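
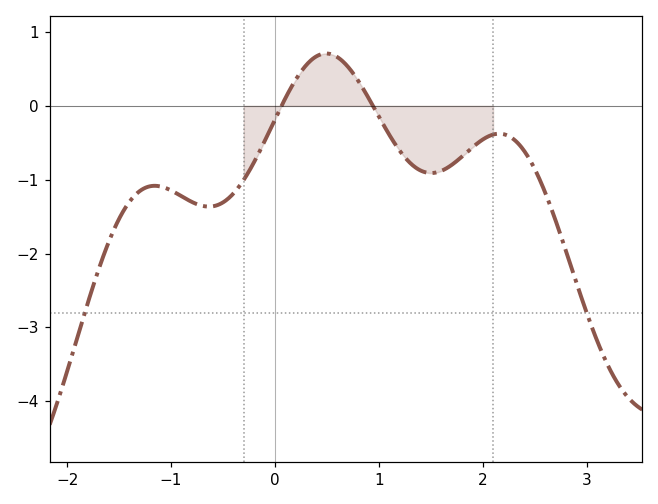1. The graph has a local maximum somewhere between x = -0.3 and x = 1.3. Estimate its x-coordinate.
0.493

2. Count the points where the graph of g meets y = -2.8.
2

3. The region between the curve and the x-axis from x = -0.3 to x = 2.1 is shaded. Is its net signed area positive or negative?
negative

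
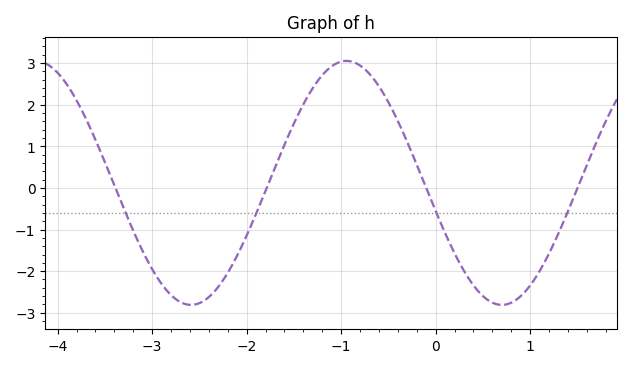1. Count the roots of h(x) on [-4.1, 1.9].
4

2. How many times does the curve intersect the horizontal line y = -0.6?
4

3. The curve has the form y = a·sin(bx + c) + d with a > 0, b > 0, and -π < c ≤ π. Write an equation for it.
y = 2.93sin(1.91x - 2.91) + 0.12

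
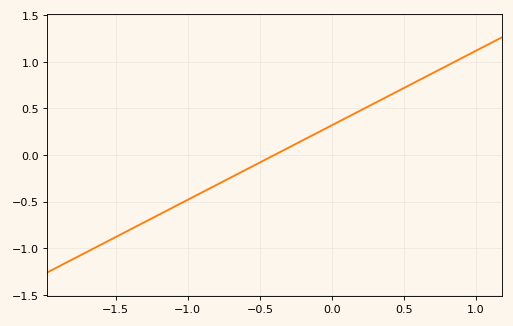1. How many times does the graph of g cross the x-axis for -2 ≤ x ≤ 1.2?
1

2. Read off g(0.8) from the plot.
0.95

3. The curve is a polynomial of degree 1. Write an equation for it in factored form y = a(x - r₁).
y = 0.8(x + 0.4)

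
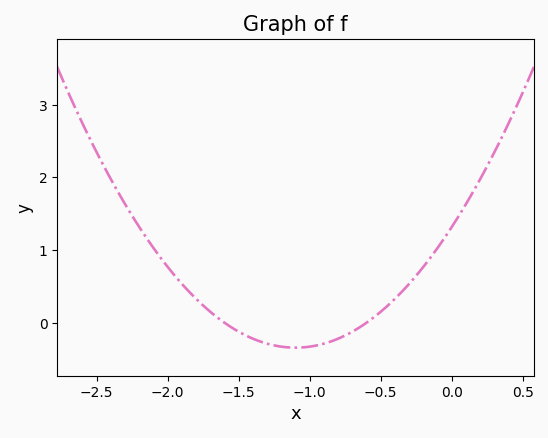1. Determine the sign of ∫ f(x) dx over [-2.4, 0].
positive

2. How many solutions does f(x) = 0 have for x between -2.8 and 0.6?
2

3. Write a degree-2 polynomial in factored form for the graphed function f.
y = 1.37(x + 1.6)(x + 0.6)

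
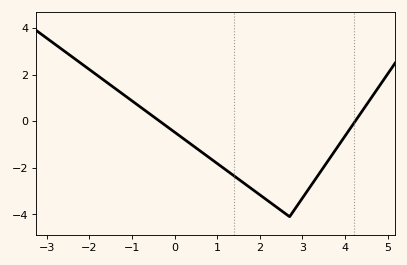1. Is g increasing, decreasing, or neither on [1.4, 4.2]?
neither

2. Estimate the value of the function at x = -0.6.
0.4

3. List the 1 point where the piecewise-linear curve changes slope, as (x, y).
(2.7, -4.1)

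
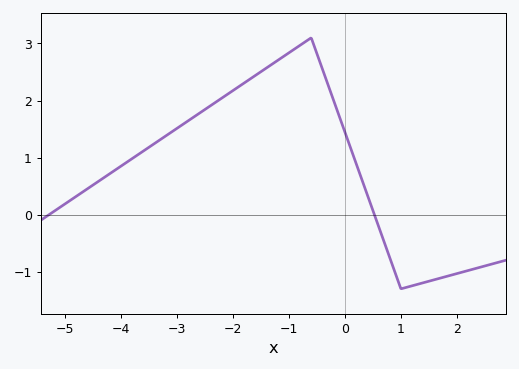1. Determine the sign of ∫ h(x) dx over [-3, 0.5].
positive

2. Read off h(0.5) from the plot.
0.075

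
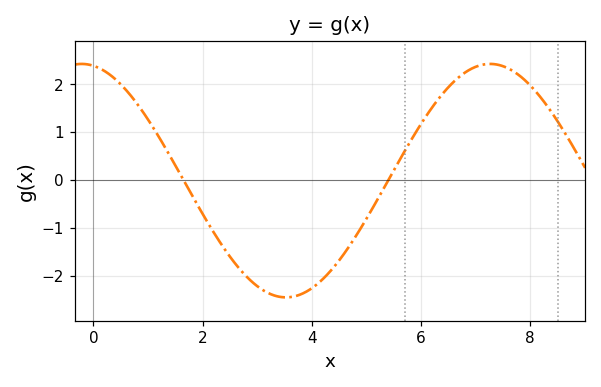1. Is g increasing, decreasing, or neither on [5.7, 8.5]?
neither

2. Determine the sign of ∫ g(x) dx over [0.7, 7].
negative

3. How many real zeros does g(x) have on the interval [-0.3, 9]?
2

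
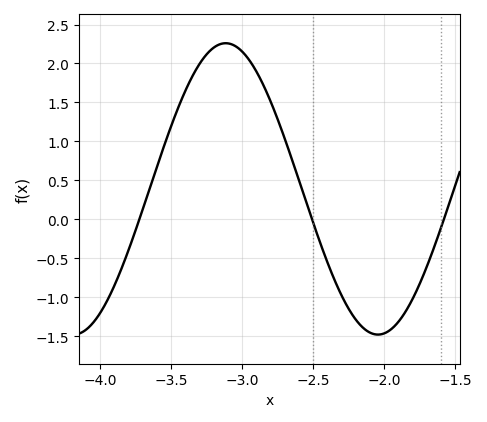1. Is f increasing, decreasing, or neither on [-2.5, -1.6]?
neither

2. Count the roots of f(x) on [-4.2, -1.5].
3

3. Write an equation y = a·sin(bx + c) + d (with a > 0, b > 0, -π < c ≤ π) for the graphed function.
y = 1.87sin(2.9x - 1.9) + 0.39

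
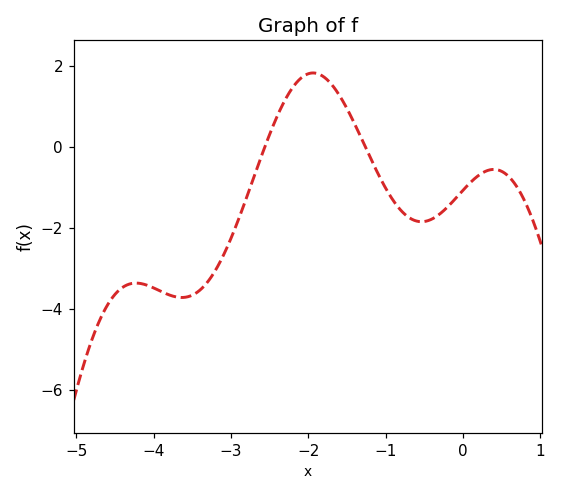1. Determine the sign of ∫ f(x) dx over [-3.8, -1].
negative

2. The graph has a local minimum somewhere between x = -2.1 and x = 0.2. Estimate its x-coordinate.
-0.536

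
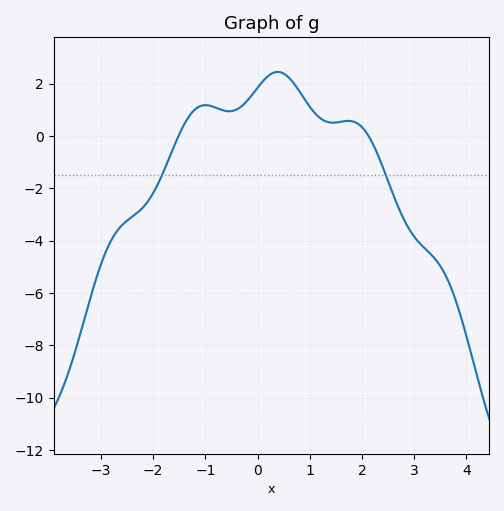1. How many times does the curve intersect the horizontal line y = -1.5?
2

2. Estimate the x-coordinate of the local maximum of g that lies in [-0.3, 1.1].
0.388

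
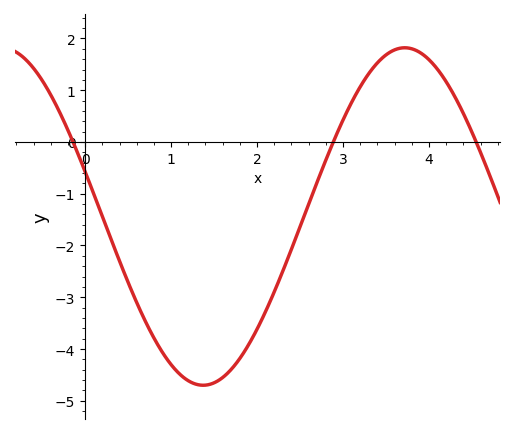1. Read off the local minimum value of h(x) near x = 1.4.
-4.7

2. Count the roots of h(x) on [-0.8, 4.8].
3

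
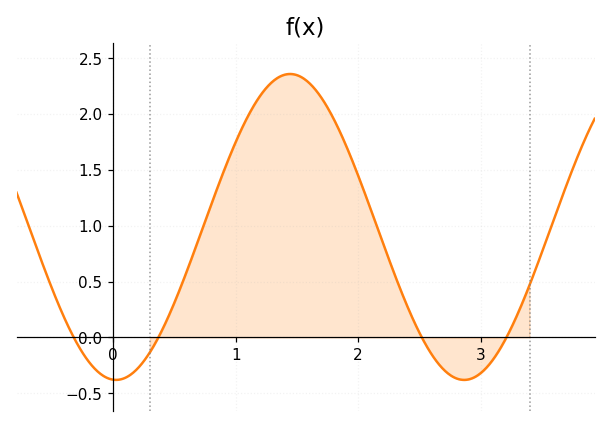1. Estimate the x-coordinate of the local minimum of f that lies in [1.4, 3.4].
2.9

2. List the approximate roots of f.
-0.3, 0.4, 2.5, 3.2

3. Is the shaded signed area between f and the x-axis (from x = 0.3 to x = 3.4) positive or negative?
positive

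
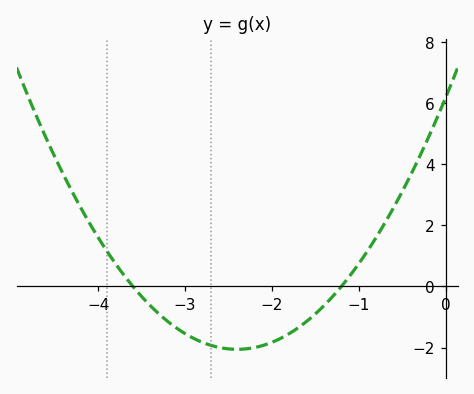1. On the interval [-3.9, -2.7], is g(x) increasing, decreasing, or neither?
decreasing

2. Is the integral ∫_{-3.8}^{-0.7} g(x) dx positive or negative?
negative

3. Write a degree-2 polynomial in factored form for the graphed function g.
y = 1.43(x + 3.6)(x + 1.2)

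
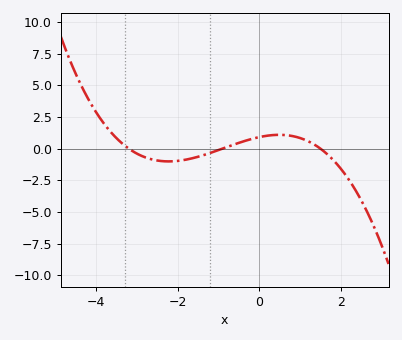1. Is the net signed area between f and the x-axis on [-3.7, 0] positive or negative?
negative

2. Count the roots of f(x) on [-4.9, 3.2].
3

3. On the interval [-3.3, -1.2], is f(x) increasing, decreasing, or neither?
neither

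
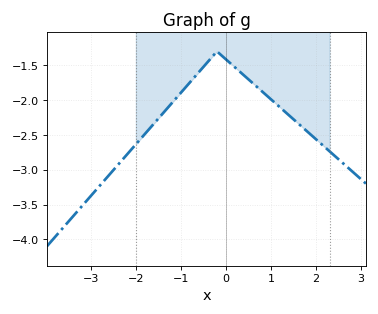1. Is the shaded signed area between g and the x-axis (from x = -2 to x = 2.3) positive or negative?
negative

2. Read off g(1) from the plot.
-1.99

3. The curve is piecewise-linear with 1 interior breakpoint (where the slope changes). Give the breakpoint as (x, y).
(-0.2, -1.3)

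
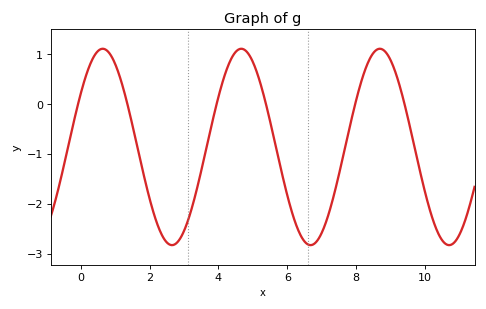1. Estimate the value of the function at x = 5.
0.8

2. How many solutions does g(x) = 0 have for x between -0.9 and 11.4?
6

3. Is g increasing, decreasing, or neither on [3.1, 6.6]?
neither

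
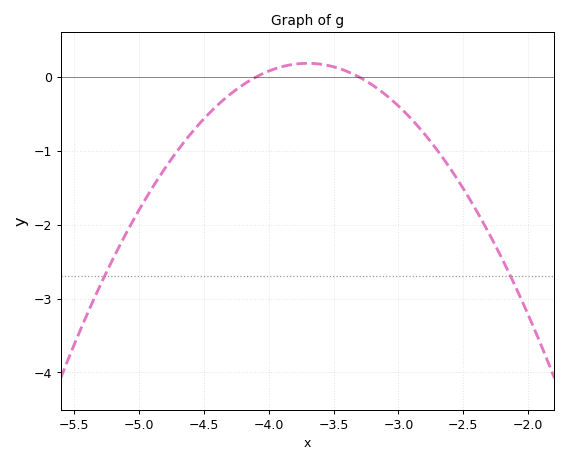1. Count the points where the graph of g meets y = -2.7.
2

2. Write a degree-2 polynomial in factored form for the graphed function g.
y = -1.18(x + 4.1)(x + 3.3)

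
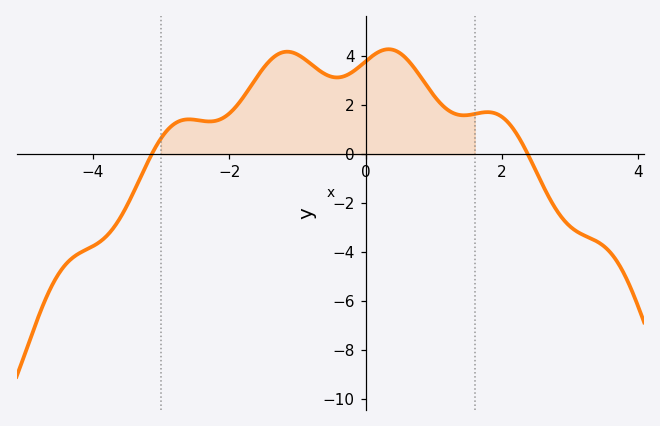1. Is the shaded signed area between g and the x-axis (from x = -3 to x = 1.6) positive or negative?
positive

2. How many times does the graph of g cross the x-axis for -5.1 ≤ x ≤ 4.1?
2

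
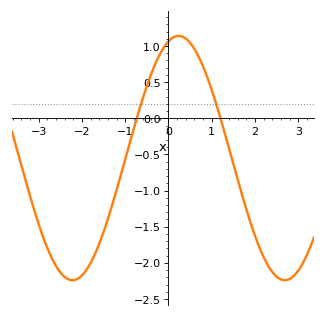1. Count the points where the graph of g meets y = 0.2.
2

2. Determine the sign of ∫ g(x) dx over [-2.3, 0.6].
negative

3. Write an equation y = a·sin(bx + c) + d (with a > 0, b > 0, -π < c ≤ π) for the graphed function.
y = 1.69sin(1.3x + 1.3) - 0.55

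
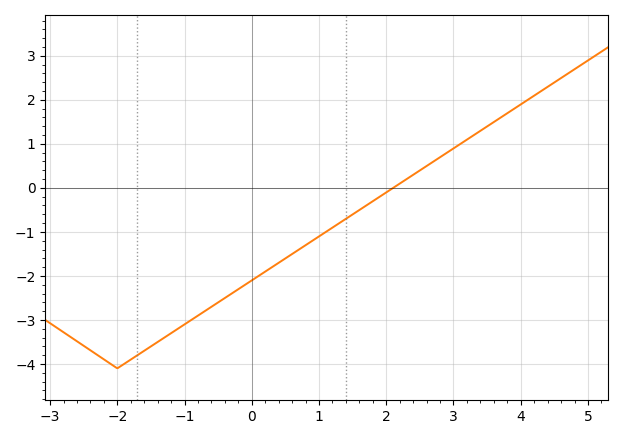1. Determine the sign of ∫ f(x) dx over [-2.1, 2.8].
negative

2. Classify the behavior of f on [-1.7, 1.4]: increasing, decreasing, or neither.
increasing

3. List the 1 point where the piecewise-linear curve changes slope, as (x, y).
(-2, -4.1)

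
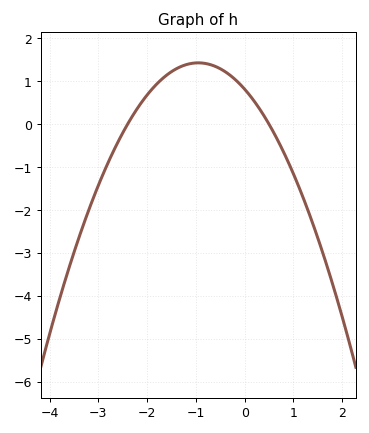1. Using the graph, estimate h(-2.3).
0.19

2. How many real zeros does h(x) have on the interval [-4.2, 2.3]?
2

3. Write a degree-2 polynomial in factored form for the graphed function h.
y = -0.68(x + 2.4)(x - 0.5)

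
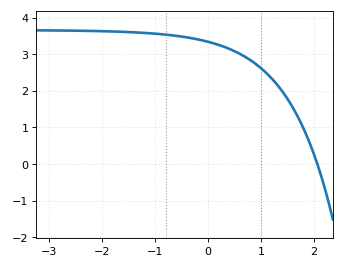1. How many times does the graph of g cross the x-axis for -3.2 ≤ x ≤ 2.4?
1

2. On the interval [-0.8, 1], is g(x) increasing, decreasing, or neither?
decreasing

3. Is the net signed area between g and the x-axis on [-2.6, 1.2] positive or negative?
positive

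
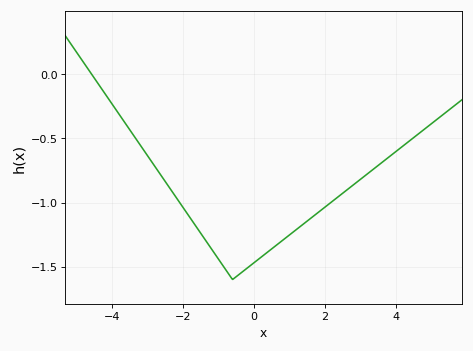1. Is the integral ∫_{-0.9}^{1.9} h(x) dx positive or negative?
negative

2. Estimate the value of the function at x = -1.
-1.45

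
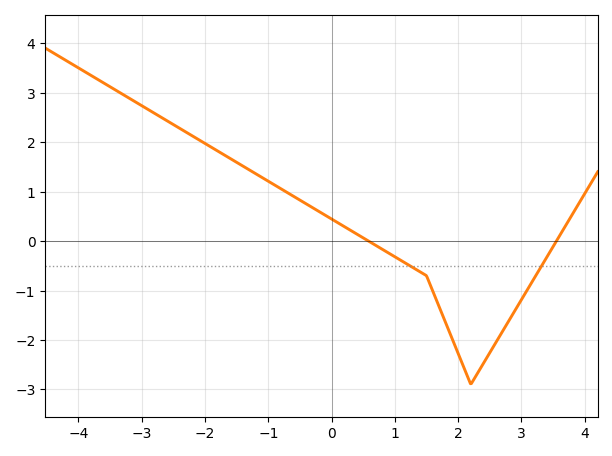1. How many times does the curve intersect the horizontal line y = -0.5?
2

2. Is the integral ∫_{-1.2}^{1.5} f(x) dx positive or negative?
positive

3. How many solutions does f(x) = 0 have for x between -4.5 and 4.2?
2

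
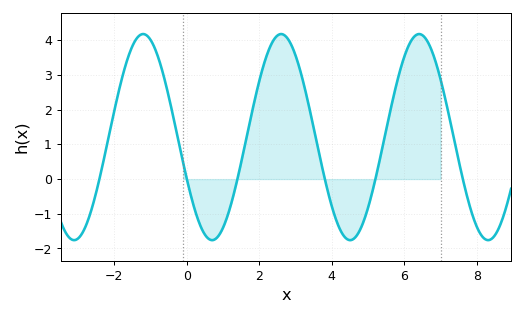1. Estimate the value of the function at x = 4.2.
-1.39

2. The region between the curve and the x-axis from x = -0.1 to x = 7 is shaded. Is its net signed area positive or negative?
positive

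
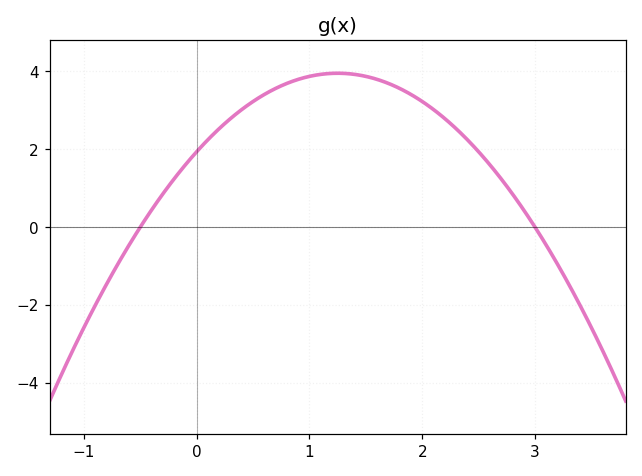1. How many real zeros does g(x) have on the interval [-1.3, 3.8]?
2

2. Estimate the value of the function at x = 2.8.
0.8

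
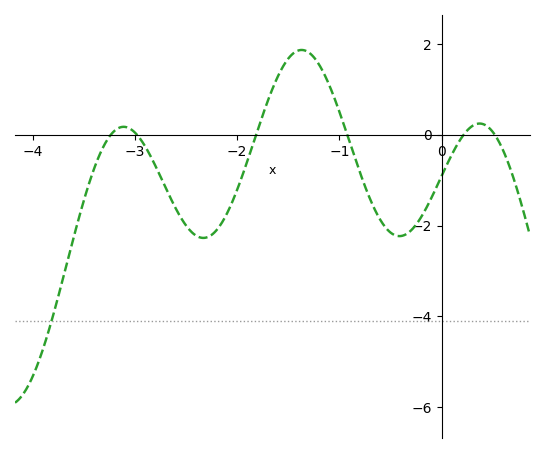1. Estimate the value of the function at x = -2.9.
-0.2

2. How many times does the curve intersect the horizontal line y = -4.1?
1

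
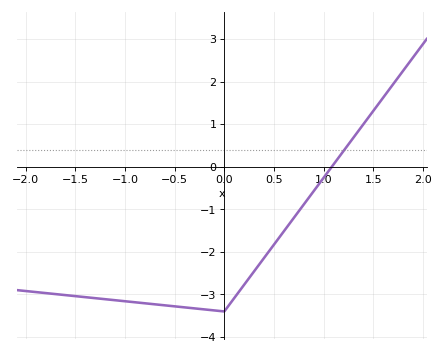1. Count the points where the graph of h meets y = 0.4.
1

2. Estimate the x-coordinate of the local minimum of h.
-0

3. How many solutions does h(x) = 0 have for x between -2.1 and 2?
1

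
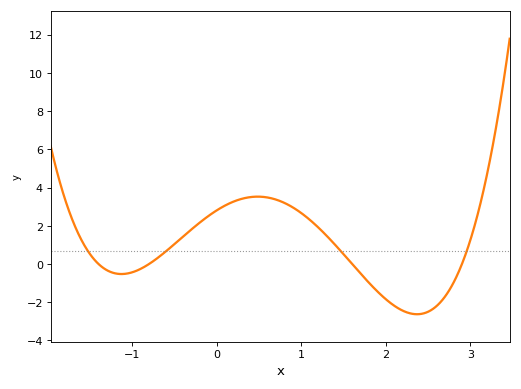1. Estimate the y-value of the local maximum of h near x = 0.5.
3.52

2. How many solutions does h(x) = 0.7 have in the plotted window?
4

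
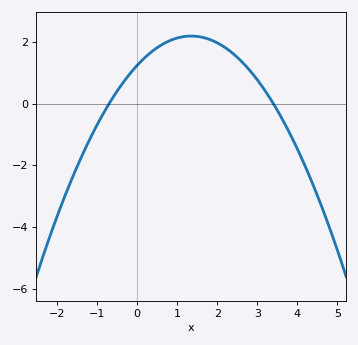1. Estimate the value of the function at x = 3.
0.8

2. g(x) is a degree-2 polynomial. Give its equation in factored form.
y = -0.52(x + 0.7)(x - 3.4)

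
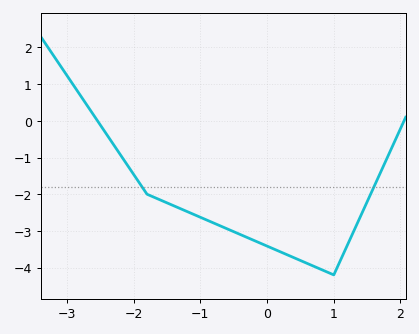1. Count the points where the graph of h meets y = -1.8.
2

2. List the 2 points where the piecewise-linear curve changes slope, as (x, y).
(-1.8, -2); (1, -4.2)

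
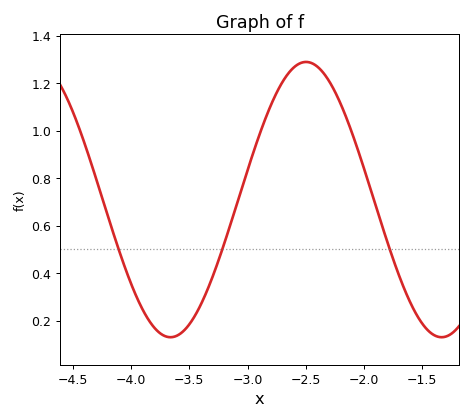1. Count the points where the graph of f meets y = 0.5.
3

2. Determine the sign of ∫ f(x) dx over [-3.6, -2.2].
positive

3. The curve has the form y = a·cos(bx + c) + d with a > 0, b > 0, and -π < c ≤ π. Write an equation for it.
y = 0.58cos(2.7x + 0.46) + 0.71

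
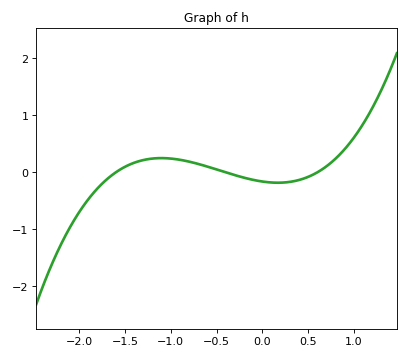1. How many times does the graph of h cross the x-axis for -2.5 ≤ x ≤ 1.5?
3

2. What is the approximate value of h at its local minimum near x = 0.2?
-0.182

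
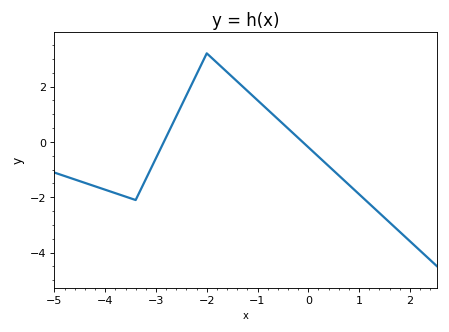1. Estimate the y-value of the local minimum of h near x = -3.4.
-2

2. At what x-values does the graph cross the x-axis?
-2.8, -0.2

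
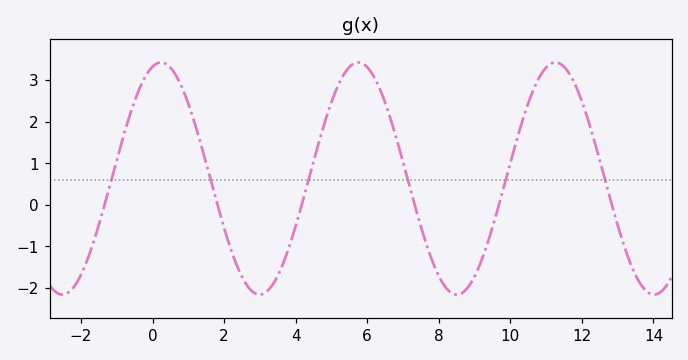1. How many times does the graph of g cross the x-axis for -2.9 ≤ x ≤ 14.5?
6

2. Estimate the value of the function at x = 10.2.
1.62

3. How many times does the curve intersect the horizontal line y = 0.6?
6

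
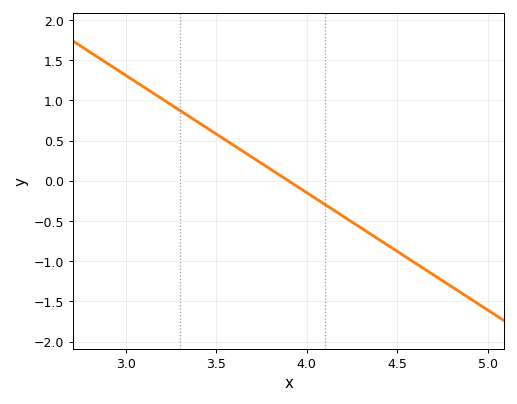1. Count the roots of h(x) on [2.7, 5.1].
1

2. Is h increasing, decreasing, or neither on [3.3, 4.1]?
decreasing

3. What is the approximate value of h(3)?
1.31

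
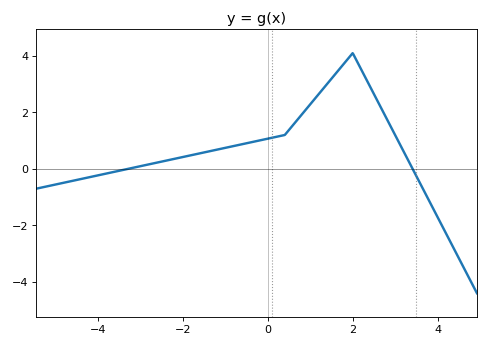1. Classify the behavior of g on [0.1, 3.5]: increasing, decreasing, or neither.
neither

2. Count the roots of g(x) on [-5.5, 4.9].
2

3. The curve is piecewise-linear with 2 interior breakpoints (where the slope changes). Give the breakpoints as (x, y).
(0.4, 1.2); (2, 4.1)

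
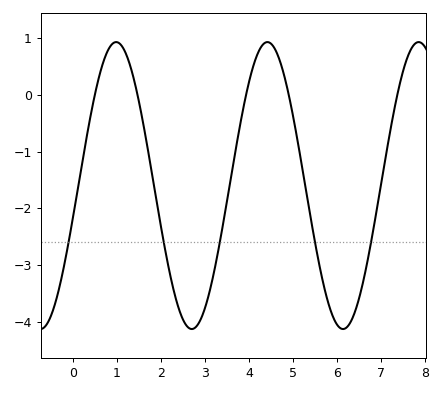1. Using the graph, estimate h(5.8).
-3.67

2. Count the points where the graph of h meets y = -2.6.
5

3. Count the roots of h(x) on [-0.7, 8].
5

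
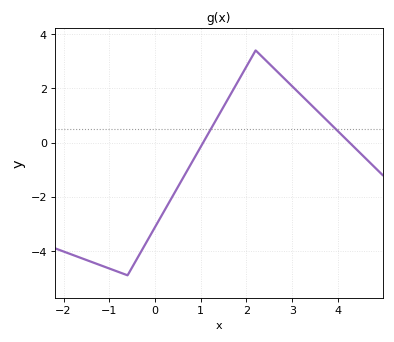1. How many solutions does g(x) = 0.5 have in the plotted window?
2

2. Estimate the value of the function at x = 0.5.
-1.6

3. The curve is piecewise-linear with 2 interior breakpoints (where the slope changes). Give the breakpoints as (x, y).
(-0.6, -4.9); (2.2, 3.4)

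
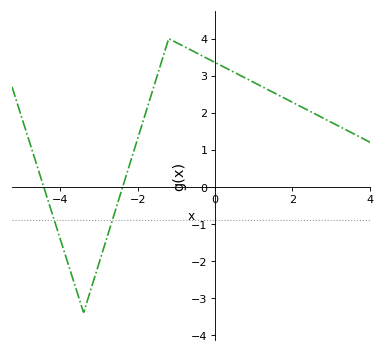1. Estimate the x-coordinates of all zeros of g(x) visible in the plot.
-4.43, -2.39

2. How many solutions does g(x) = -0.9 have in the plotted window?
2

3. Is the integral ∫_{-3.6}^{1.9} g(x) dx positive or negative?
positive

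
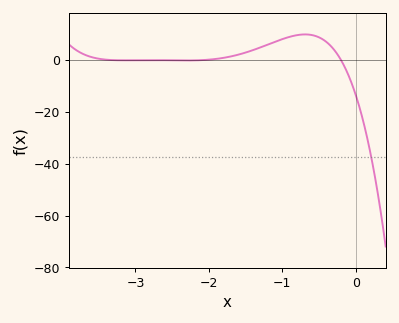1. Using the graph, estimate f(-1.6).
2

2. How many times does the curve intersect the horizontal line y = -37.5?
1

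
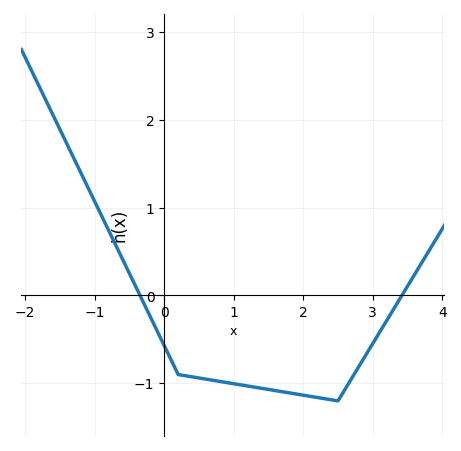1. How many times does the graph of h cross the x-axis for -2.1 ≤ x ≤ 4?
2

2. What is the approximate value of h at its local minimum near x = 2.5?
-1.2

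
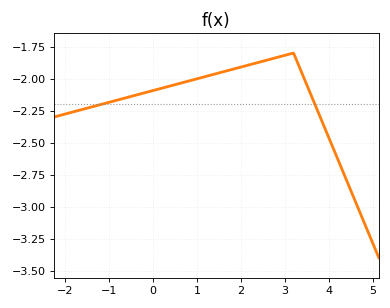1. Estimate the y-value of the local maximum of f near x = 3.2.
-1.8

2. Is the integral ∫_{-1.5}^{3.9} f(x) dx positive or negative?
negative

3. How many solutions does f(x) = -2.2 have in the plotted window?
2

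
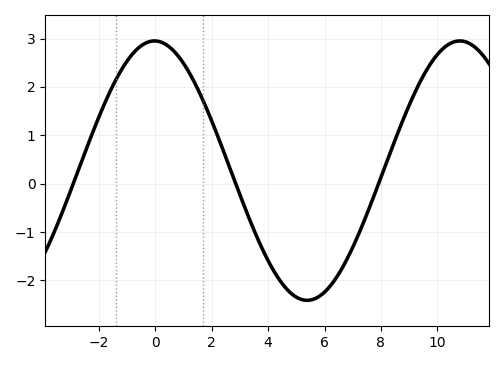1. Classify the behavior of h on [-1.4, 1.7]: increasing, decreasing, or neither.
neither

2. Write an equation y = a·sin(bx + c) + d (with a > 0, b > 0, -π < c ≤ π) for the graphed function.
y = 2.68sin(0.58x + 1.6) + 0.27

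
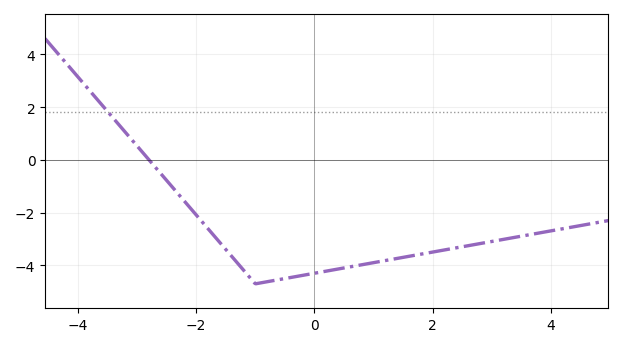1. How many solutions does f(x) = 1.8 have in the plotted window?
1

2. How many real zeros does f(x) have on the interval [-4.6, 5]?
1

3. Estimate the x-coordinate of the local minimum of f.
-1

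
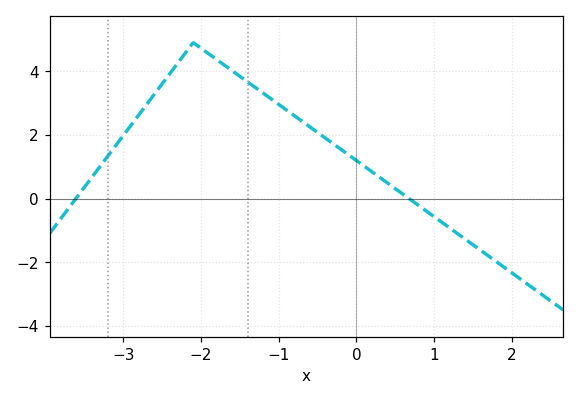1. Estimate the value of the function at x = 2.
-2.34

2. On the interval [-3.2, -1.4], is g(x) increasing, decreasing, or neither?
neither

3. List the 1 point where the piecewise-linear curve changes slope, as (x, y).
(-2.1, 4.9)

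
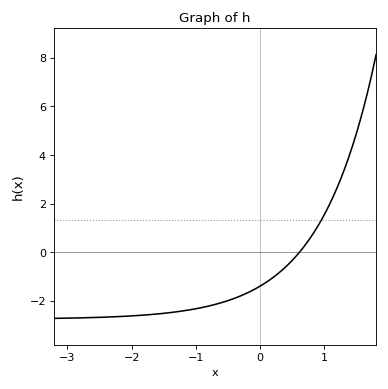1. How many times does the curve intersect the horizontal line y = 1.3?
1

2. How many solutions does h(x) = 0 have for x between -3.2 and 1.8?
1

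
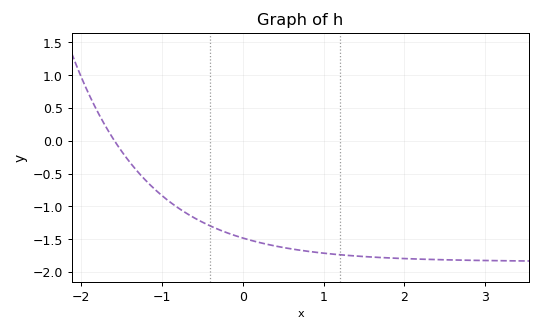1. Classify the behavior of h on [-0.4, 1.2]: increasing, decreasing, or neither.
decreasing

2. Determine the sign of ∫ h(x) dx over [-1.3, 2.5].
negative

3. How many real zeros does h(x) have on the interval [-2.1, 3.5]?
1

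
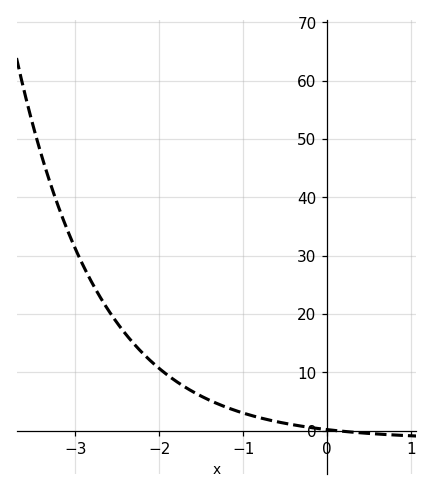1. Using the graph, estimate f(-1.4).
5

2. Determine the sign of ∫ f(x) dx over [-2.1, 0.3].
positive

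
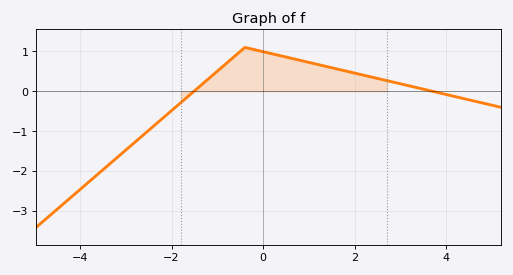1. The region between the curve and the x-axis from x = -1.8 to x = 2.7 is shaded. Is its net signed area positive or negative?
positive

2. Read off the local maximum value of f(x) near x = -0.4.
1.1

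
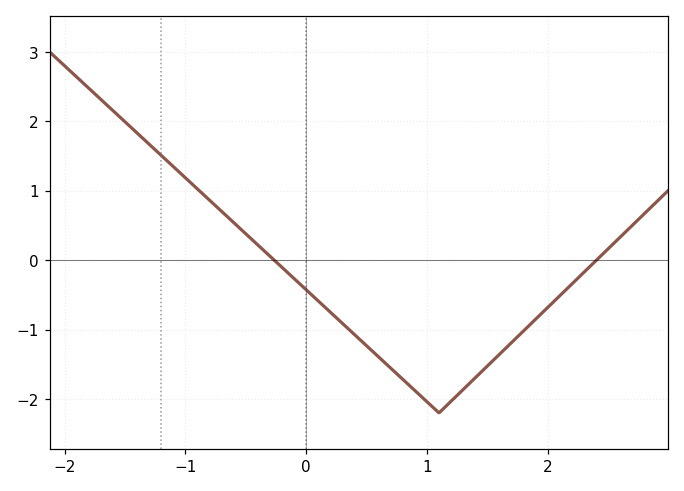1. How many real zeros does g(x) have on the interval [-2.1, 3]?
2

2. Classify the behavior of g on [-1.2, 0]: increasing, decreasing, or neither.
decreasing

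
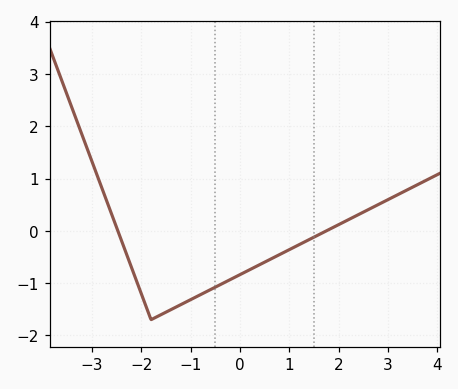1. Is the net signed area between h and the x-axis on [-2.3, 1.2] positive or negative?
negative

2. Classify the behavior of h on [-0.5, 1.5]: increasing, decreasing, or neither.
increasing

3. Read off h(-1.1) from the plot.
-1.37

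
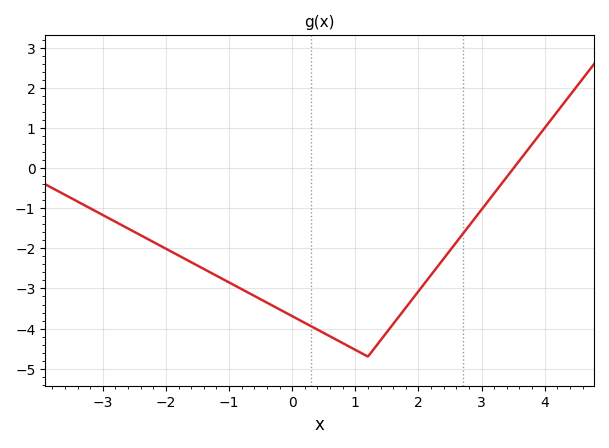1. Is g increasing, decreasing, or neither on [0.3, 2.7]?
neither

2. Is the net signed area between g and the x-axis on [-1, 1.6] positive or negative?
negative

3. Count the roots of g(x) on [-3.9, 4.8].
1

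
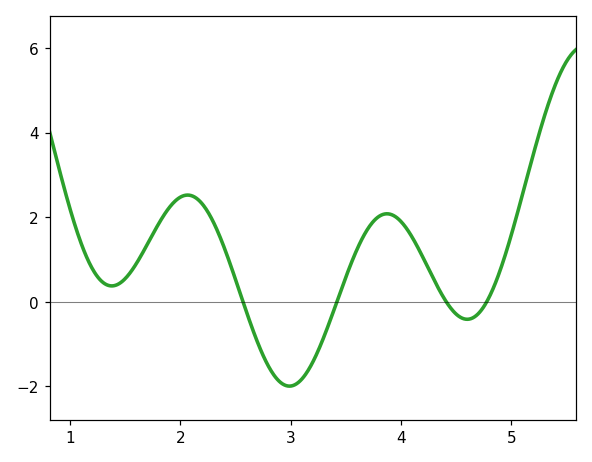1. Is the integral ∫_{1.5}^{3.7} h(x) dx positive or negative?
positive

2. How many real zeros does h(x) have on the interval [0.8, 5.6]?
4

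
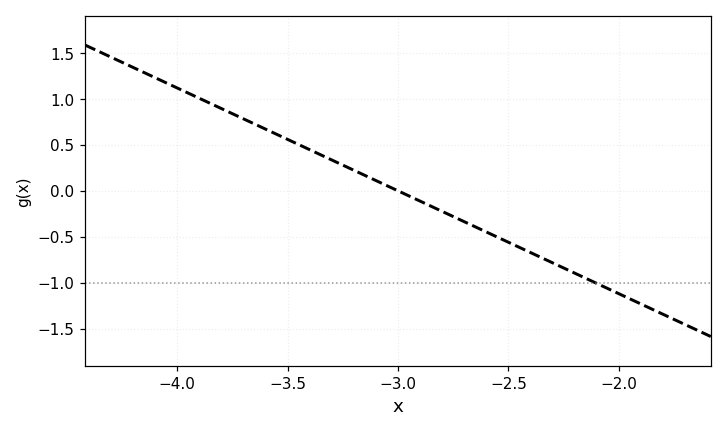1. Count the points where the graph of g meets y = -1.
1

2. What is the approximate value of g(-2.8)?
-0.224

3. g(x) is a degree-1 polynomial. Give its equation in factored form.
y = -1.12(x + 3)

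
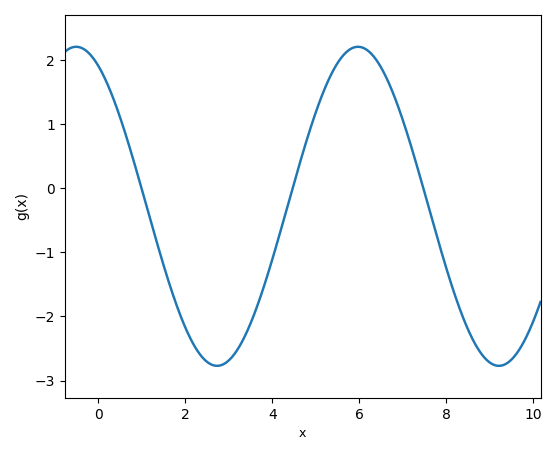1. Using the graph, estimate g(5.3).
1.7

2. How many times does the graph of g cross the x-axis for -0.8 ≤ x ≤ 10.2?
3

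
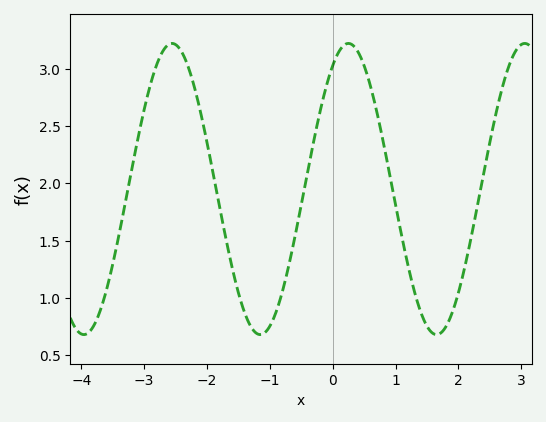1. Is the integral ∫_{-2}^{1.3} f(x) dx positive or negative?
positive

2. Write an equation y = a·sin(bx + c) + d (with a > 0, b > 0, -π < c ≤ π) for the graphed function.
y = 1.27sin(2.2x + 1) + 1.95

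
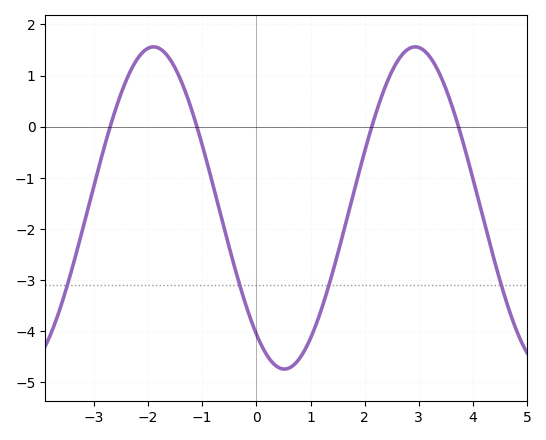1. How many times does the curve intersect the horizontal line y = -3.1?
4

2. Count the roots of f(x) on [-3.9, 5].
4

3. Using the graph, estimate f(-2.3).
1.1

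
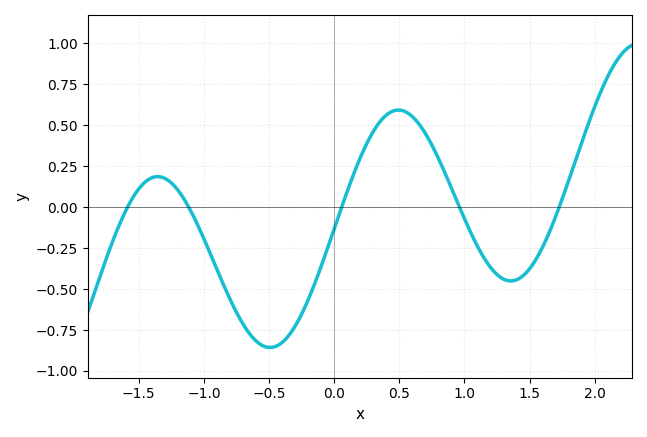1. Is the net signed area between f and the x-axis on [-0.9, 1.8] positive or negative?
negative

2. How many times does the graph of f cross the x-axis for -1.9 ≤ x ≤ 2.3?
5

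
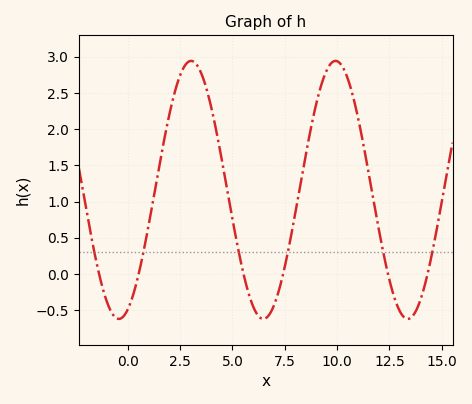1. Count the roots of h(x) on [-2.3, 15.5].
6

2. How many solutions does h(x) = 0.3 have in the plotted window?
6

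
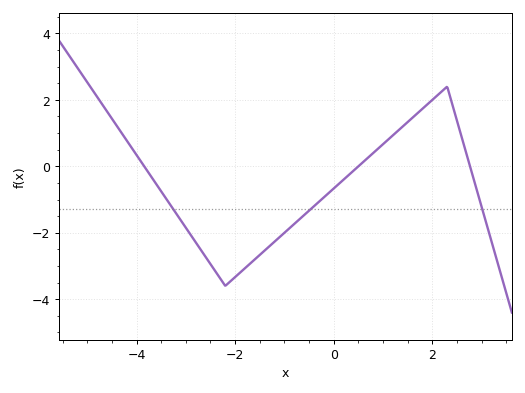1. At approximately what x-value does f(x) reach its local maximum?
2.2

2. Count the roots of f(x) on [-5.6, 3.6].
3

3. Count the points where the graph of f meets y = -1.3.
3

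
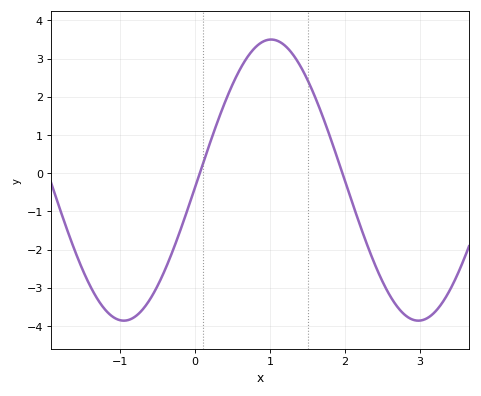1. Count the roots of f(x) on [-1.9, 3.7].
2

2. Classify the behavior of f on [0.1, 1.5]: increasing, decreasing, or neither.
neither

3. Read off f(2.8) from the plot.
-3.7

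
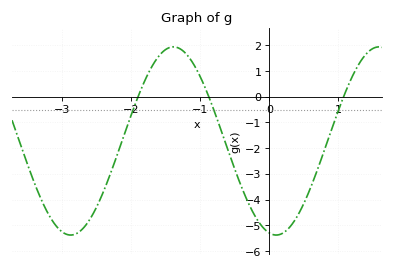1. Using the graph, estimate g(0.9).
-1.29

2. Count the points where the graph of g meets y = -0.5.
3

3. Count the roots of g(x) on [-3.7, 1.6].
3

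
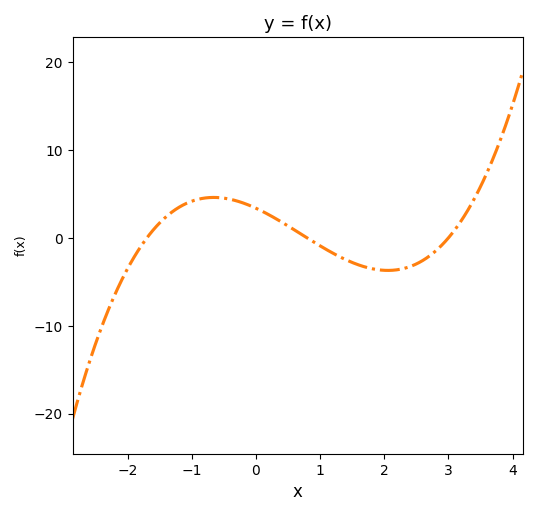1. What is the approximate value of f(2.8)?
-1.49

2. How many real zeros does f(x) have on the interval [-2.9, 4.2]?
3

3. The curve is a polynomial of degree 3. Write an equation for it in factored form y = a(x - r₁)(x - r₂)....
y = 0.83(x + 1.7)(x - 0.8)(x - 3)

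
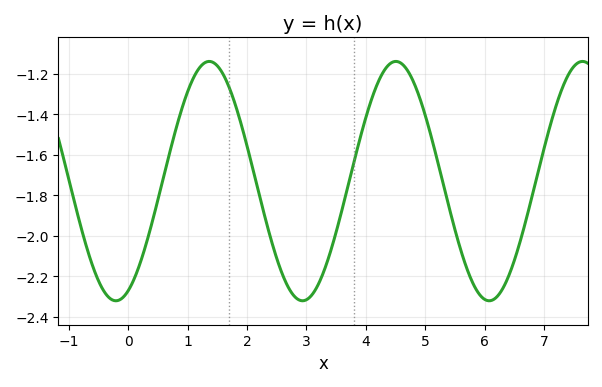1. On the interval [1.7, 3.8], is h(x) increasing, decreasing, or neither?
neither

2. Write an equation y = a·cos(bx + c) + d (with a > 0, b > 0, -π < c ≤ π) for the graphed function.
y = 0.59cos(2x - 2.7) - 1.73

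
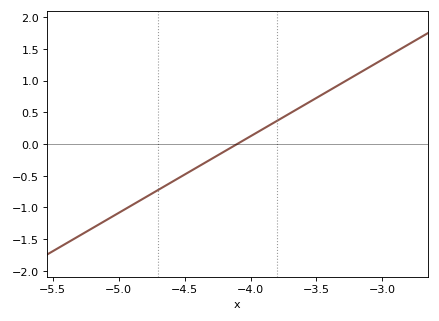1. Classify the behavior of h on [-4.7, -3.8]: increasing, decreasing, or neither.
increasing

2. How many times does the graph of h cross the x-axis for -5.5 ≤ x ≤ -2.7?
1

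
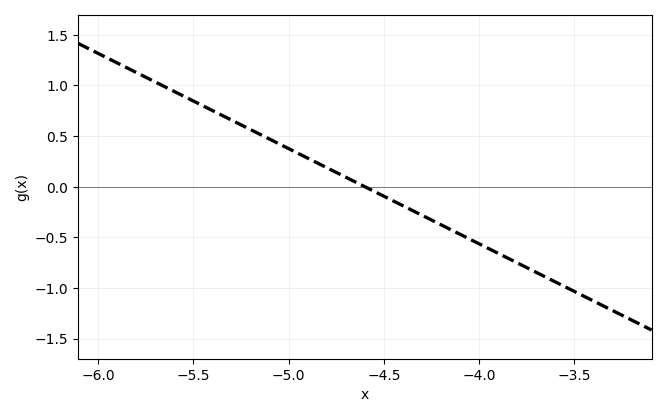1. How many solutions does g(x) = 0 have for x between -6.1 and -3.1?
1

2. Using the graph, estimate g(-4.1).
-0.45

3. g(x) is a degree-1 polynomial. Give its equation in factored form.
y = -0.94(x + 4.6)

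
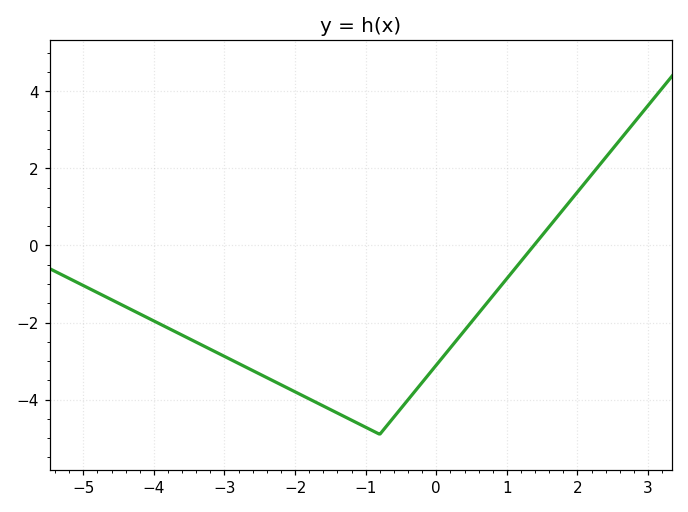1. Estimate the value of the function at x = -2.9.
-3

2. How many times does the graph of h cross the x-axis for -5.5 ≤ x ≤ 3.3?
1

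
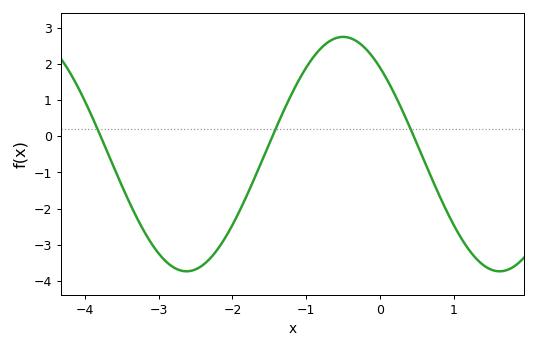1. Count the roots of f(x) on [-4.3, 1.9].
3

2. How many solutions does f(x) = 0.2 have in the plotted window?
3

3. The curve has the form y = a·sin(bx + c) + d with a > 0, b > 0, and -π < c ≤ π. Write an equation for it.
y = 3.25sin(1.5x + 2.3) - 0.49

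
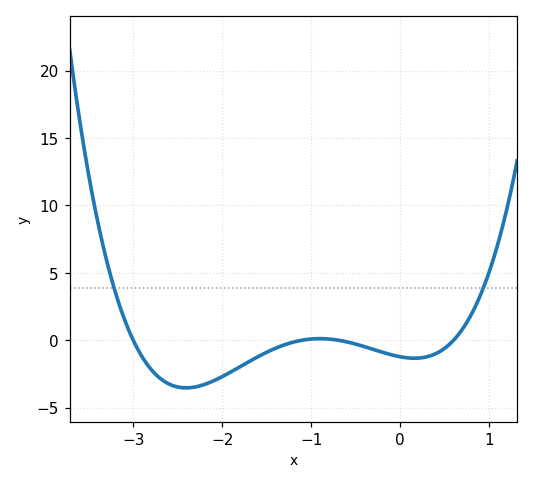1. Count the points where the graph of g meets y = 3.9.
2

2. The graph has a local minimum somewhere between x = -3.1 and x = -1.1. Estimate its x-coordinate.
-2.4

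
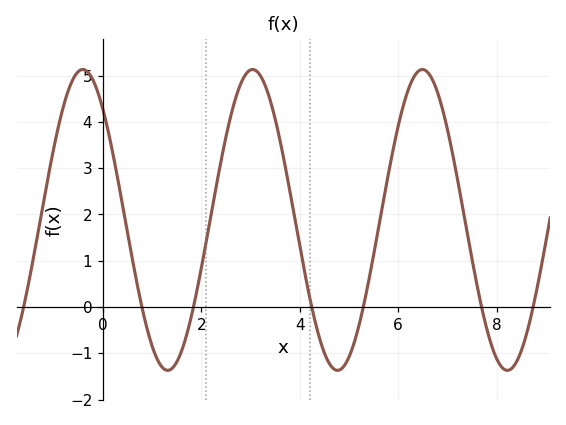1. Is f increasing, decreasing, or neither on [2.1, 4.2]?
neither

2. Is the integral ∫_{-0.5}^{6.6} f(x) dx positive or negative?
positive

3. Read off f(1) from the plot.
-0.853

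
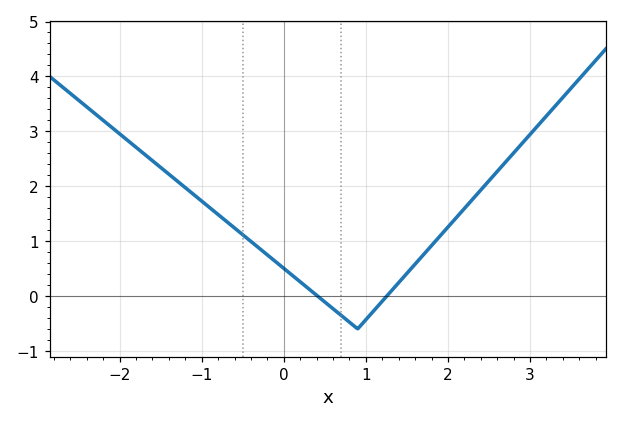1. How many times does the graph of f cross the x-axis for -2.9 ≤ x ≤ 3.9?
2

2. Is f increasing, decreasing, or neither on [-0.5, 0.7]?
decreasing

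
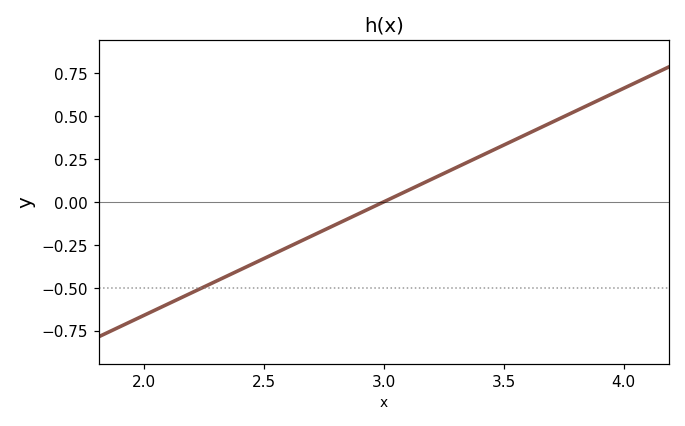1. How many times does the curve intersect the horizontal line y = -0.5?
1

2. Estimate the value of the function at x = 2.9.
-0.066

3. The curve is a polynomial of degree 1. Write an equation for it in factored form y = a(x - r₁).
y = 0.66(x - 3)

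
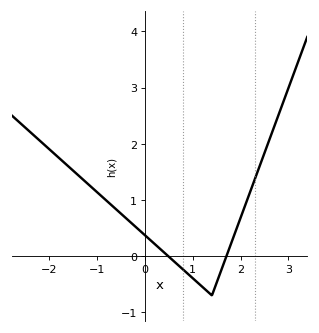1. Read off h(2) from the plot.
0.685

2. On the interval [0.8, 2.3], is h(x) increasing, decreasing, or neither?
neither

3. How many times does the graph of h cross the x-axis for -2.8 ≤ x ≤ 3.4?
2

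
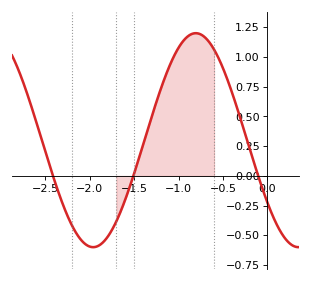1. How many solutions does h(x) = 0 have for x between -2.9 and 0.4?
3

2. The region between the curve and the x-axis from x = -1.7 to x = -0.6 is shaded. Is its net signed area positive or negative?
positive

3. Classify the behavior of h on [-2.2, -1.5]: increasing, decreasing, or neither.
neither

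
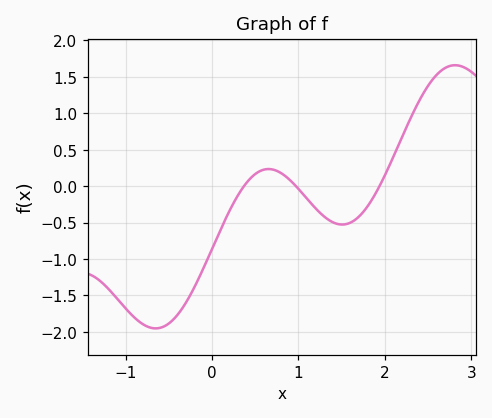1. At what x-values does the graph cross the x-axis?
0.368, 0.971, 1.94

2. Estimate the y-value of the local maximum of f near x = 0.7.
0.235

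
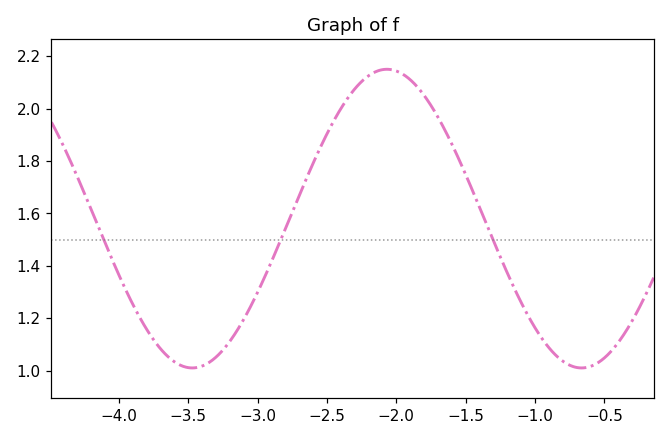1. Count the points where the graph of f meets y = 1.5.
3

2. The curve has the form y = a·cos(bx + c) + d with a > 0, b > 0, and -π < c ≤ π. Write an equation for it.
y = 0.57cos(2.2x - 1.7) + 1.58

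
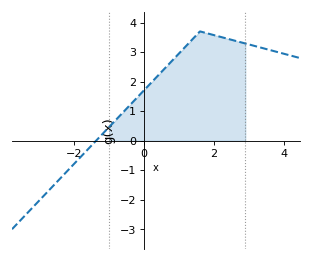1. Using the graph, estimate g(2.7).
3.35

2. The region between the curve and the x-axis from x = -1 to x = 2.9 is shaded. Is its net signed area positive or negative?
positive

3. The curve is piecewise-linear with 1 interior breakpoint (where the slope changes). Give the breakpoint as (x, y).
(1.6, 3.7)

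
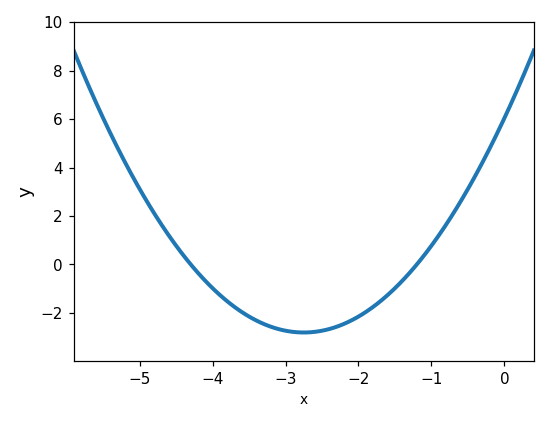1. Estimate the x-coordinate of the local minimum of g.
-2.75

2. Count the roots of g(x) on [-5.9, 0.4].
2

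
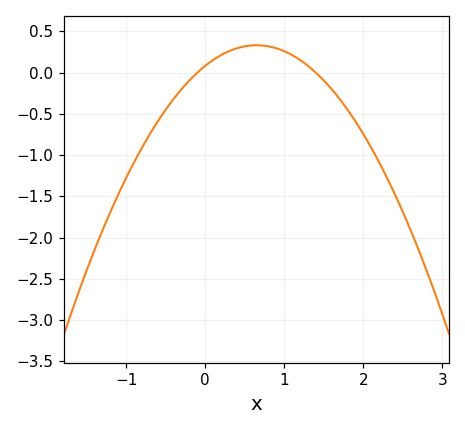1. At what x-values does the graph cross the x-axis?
-0.1, 1.4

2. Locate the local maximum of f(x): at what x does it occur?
0.65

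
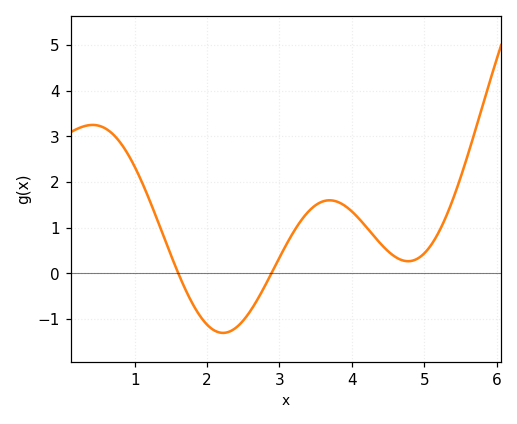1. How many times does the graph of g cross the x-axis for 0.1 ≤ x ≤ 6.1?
2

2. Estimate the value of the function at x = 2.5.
-1.03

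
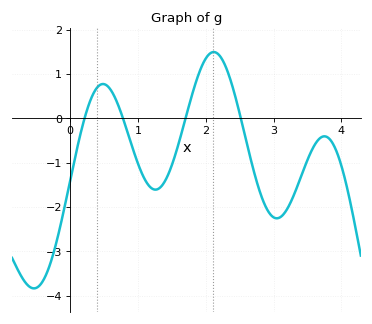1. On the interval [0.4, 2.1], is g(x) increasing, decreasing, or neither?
neither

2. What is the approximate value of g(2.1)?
1.49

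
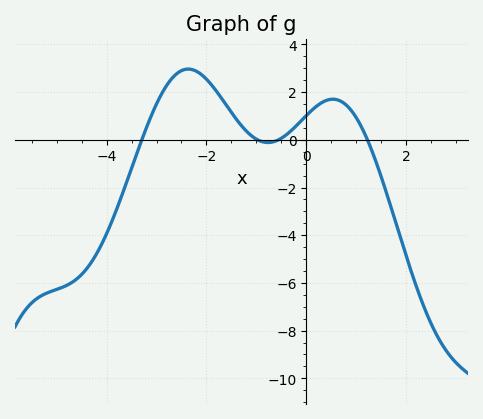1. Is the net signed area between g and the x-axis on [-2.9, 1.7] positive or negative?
positive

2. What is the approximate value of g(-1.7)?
1.75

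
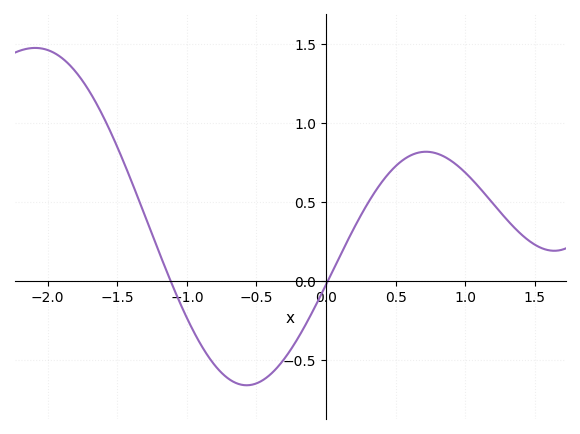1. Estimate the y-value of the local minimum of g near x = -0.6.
-0.661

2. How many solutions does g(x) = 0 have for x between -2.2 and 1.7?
2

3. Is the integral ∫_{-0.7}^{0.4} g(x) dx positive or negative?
negative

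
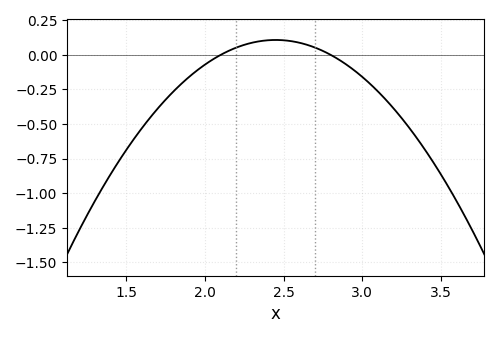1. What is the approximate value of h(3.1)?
-0.26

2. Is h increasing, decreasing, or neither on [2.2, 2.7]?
neither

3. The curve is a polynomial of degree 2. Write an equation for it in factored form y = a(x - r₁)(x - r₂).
y = -0.88(x - 2.1)(x - 2.8)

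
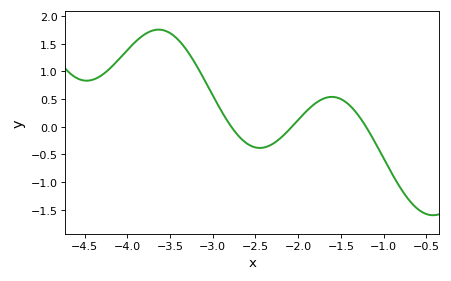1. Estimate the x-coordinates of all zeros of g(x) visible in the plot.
-2.8, -2.1, -1.2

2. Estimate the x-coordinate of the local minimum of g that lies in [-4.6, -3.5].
-4.5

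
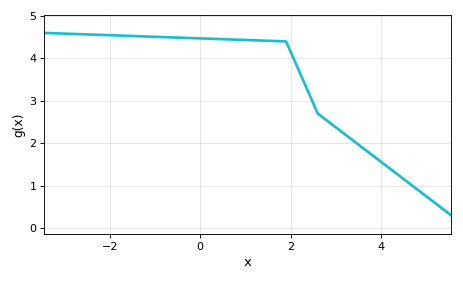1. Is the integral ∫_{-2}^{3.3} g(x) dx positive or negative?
positive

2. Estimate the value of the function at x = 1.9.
4.4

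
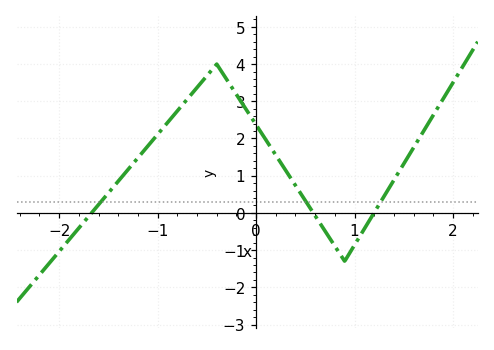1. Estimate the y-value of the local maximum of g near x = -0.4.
4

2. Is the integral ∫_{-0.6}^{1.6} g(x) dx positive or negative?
positive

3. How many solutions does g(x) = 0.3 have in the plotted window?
3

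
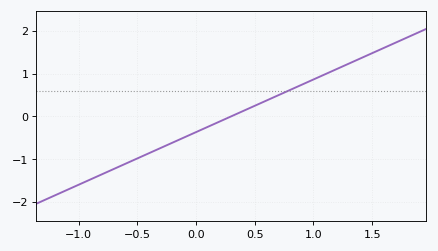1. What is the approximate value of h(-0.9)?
-1.48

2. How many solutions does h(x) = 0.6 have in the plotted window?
1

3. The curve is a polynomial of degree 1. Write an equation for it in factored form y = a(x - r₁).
y = 1.23(x - 0.3)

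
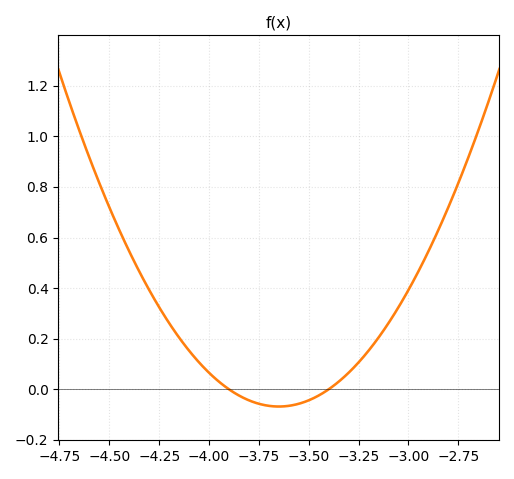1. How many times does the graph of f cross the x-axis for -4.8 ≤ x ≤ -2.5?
2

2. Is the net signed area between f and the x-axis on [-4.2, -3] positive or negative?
positive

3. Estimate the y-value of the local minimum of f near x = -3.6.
-0.06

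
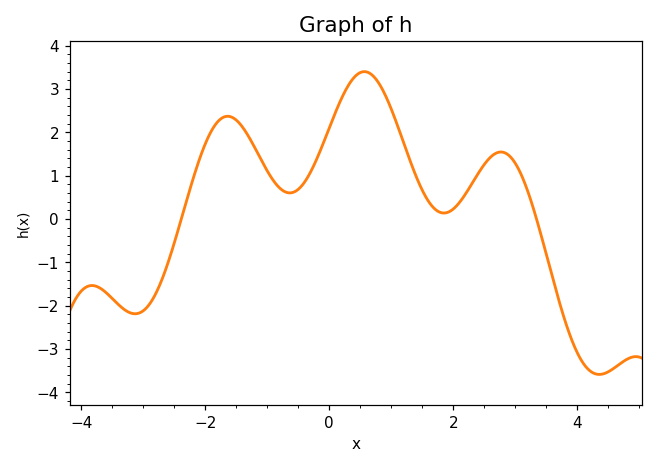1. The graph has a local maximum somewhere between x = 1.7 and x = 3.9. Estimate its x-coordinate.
2.77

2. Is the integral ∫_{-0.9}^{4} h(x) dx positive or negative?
positive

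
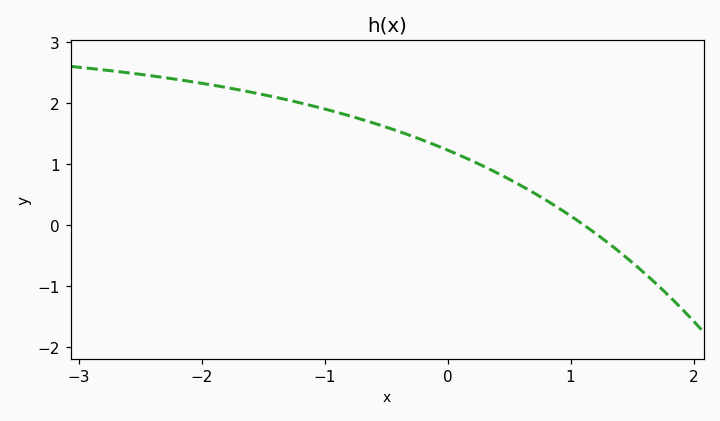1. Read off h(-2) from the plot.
2.33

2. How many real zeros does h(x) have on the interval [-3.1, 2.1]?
1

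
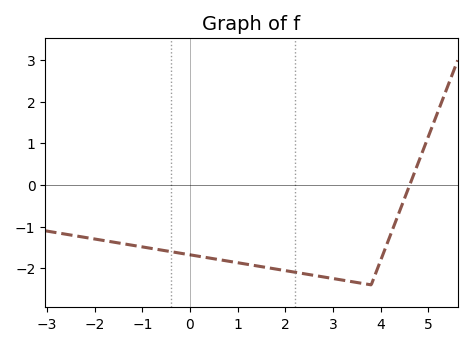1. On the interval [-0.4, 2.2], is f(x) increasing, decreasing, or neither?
decreasing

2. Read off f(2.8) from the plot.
-2.2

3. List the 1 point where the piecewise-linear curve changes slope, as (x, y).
(3.8, -2.4)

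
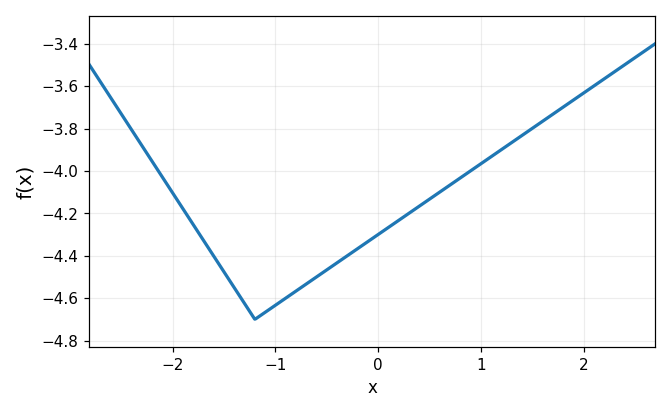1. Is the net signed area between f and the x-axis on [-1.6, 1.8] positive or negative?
negative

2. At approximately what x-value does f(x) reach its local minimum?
-1.2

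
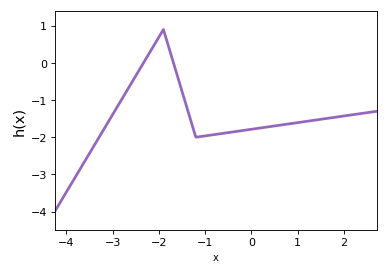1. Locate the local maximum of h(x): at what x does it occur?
-1.9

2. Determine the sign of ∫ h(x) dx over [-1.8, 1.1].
negative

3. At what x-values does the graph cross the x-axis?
-2.3, -1.7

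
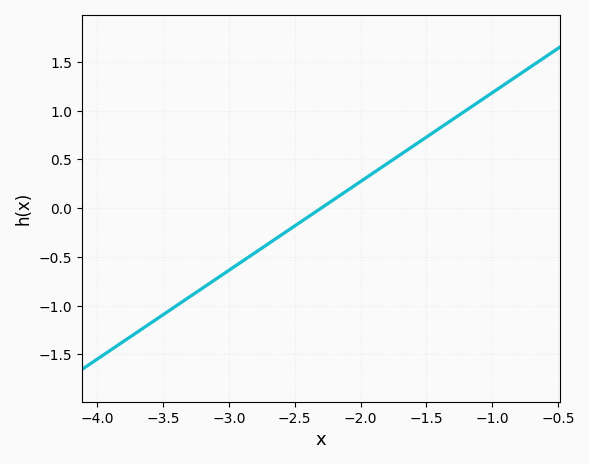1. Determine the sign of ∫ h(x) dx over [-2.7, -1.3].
positive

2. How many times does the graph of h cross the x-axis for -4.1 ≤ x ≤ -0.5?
1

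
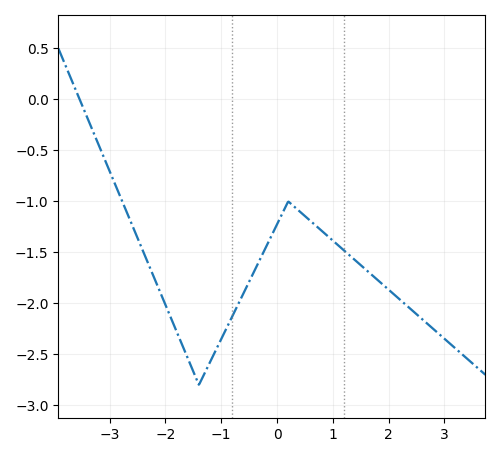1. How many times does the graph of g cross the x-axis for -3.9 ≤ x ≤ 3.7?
1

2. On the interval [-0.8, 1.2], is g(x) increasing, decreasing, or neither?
neither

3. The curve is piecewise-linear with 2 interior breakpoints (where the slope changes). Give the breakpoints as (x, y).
(-1.4, -2.8); (0.2, -1)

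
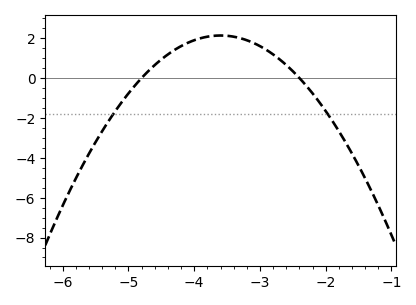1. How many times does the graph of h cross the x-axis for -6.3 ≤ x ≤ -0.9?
2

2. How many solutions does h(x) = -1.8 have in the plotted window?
2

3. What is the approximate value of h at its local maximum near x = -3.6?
2.13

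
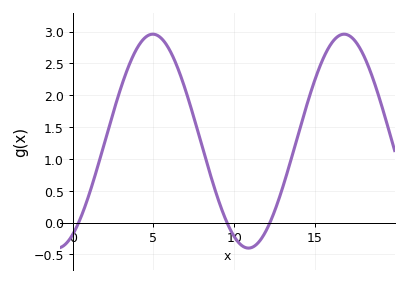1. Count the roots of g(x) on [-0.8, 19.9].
3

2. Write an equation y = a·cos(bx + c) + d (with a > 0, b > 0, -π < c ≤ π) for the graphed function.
y = 1.68cos(0.53x - 2.63) + 1.28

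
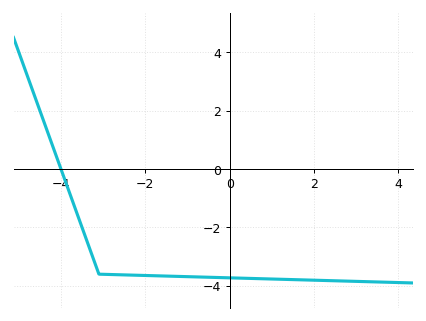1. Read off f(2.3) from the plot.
-3.82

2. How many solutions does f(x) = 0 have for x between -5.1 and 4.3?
1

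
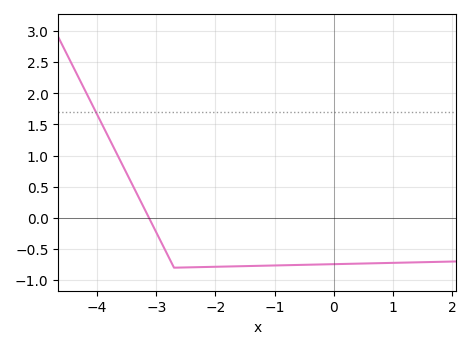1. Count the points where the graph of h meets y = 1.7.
1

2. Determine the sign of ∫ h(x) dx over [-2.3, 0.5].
negative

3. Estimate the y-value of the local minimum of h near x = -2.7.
-0.8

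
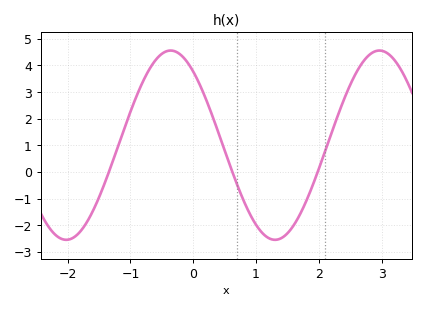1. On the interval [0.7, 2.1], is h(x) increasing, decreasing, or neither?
neither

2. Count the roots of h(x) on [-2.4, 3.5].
3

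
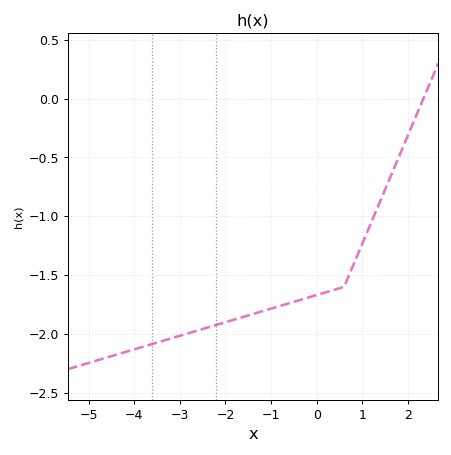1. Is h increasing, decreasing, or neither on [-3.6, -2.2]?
increasing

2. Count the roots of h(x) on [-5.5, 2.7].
1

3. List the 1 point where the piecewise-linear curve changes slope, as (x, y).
(0.6, -1.6)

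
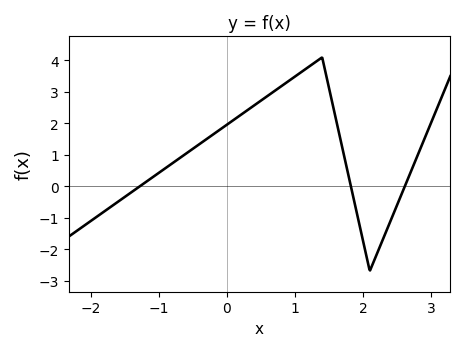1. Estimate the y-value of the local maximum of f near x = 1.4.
4.1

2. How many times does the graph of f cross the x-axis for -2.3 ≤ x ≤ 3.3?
3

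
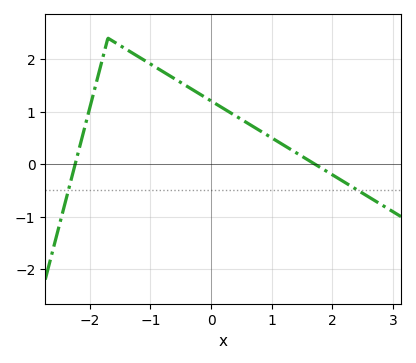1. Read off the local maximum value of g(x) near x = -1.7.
2.4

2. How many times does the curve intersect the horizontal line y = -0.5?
2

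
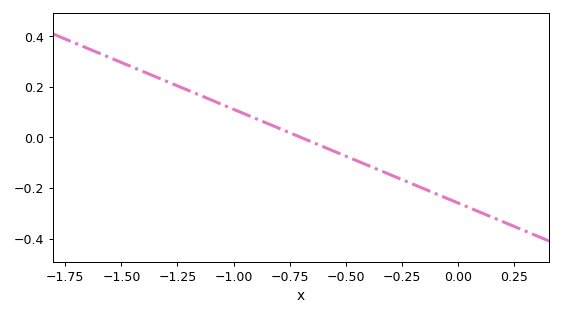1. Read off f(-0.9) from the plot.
0.074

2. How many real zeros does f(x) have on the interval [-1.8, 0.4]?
1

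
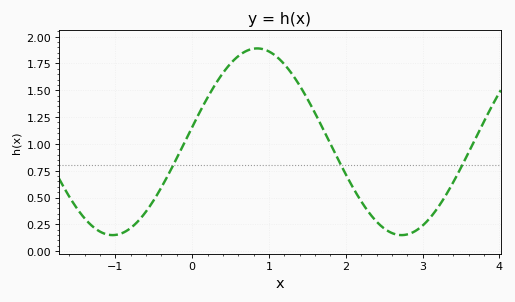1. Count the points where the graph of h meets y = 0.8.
3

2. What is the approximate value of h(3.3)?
0.52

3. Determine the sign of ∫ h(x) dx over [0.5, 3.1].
positive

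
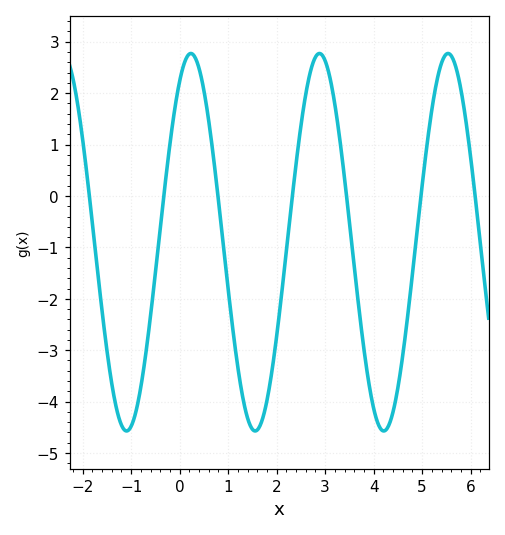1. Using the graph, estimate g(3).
2.63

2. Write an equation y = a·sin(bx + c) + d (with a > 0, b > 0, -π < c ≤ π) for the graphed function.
y = 3.67sin(2.37x + 1.02) - 0.9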